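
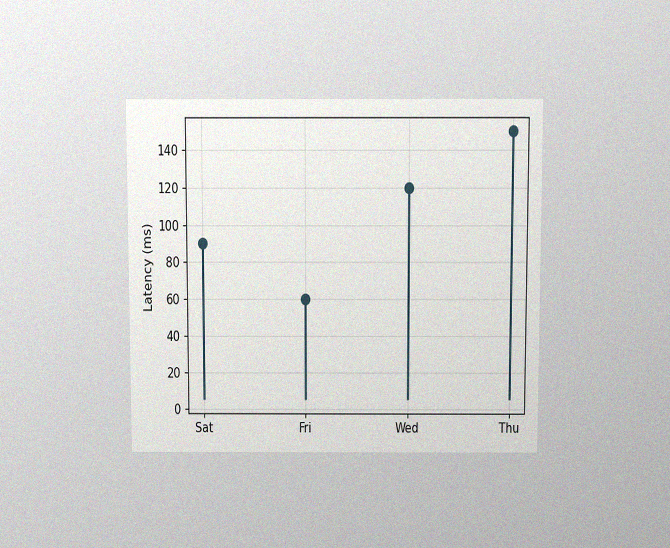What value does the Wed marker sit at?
The chart is viewed slightly from above, with some photo noise. The Wed marker sits at 120ms.

120ms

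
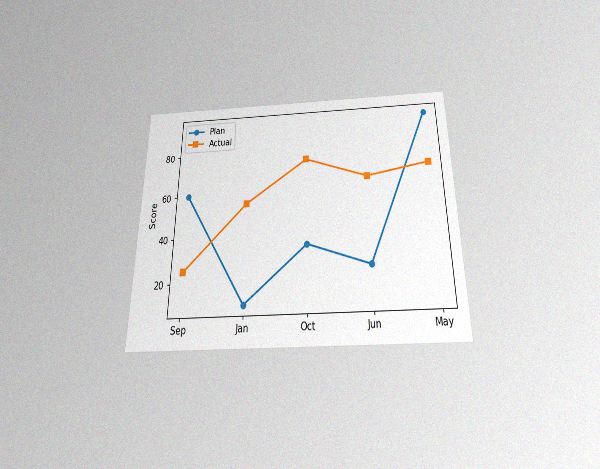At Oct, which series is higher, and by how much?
Actual, by 40

The chart is viewed slightly from below, with some photo noise. At Oct, Actual sits above the other line by 40.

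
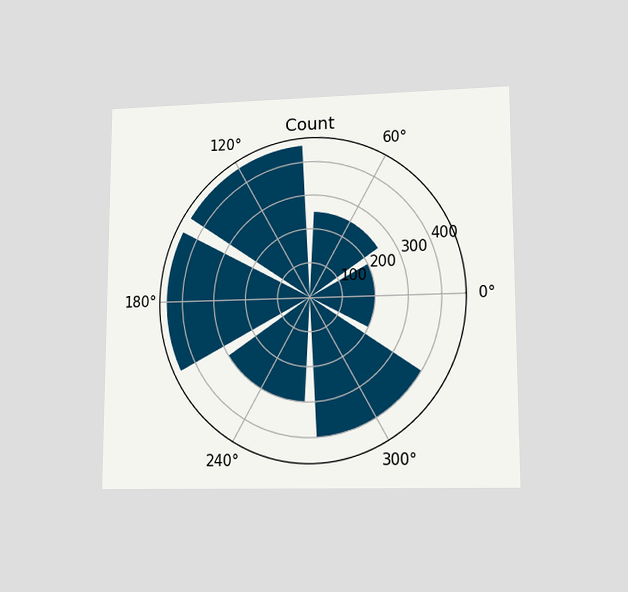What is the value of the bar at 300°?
The chart is viewed at a slight angle. The bar at 300° reaches 400 on the radial axis.

400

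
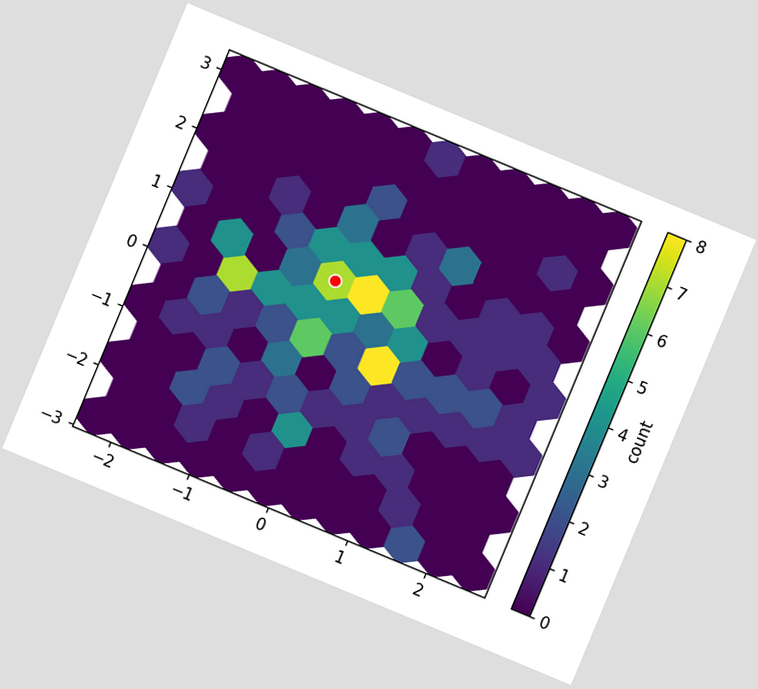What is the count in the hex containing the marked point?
7

The chart is tilted about 23° clockwise. The marked hex reads 7 on the colorbar.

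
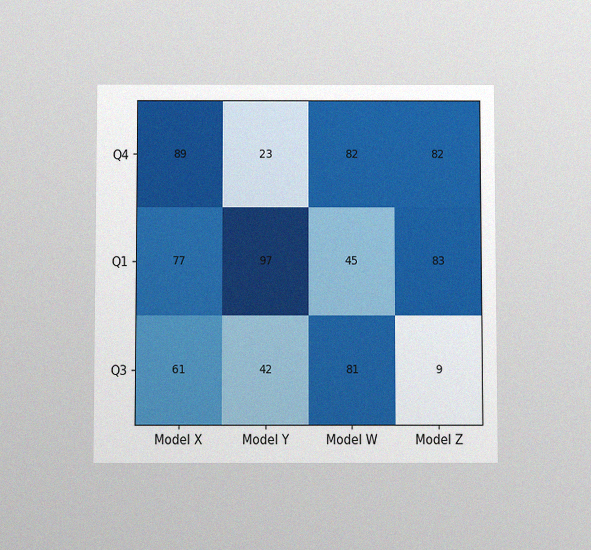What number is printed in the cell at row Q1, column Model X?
The chart is viewed slightly from below, with some photo noise. The (Q1, Model X) cell reads 77.

77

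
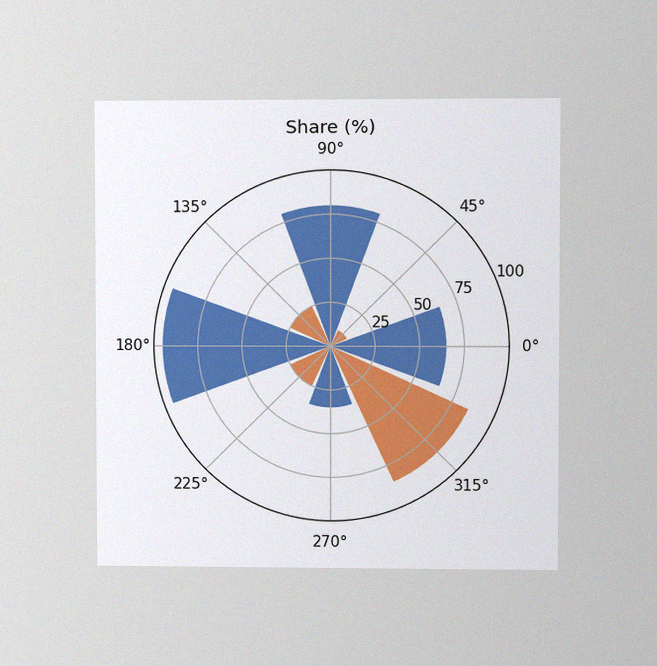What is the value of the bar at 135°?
25%

The chart is viewed at a slight angle, with some photo noise. The bar at 135° reaches 25% on the radial axis.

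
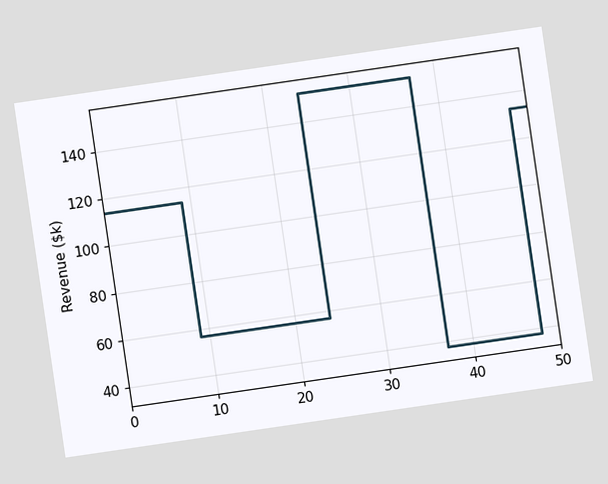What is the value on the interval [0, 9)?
$114k

The chart is tilted about 8° counter-clockwise. On [0, 9) the step sits at $114k.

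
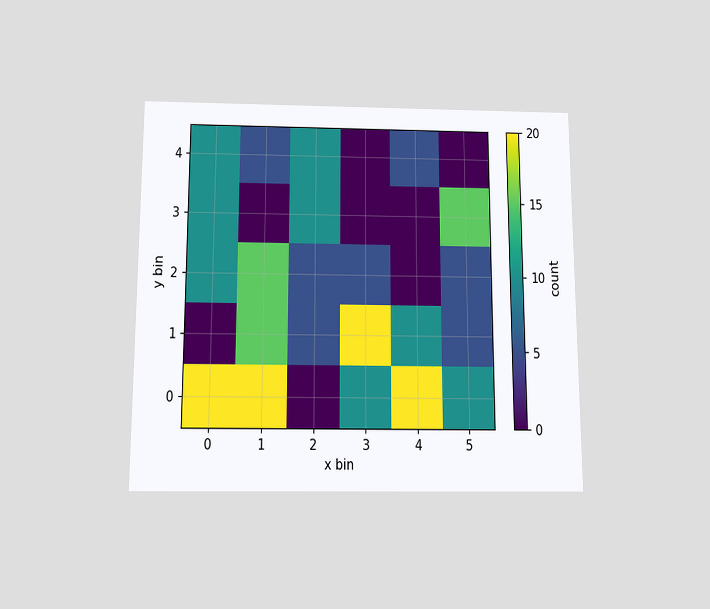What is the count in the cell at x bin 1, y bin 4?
5

The chart is viewed slightly from below. Matching the cell (1, 4) against the colorbar gives 5.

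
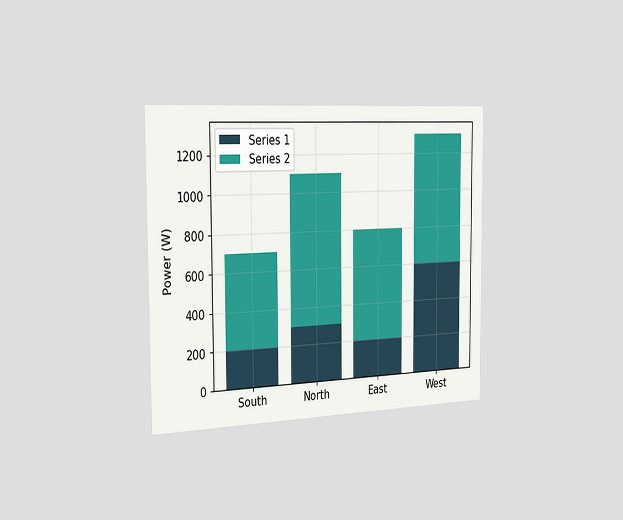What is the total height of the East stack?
800W

The chart is viewed slightly from the left. The East stack's top reaches 800W on the y-axis.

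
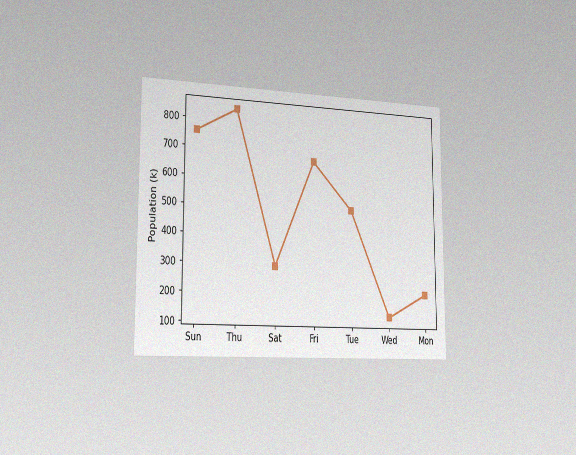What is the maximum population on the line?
840k

The chart is viewed slightly from the left, with some photo noise. The highest point is at Thu, and reading across to the y-axis gives 840k.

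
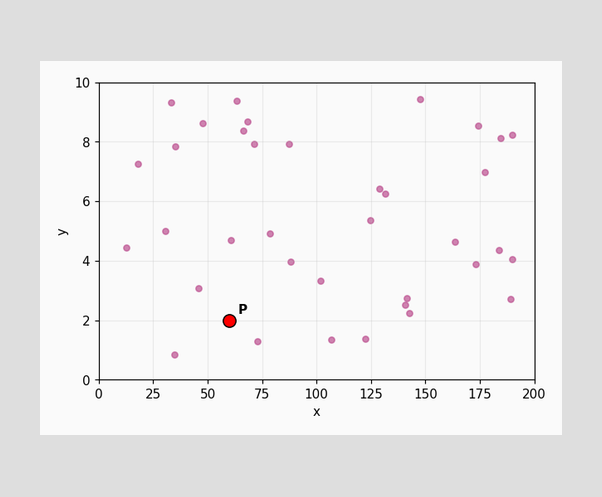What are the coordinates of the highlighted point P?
Following the gridlines from P to each axis, P sits at (60, 2).

(60, 2)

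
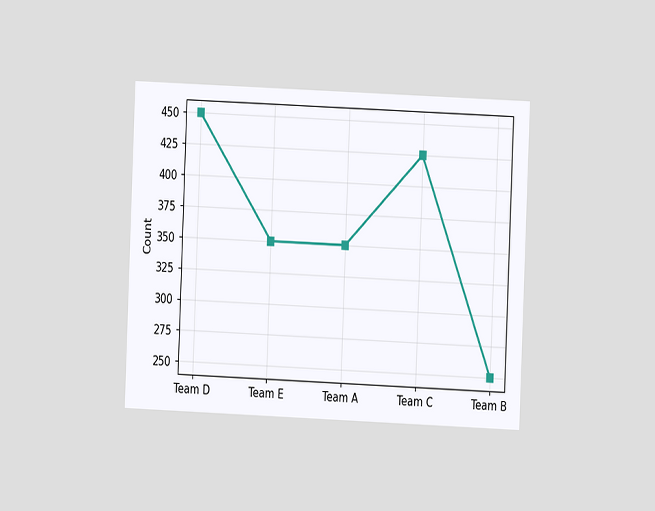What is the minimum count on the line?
250

The chart is tilted about 2° clockwise and viewed at a slight angle. The lowest point is at Team B, and reading across to the y-axis gives 250.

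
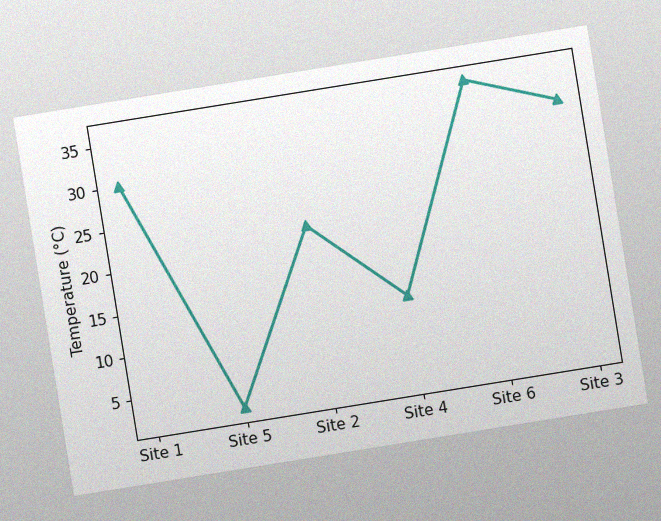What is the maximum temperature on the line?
36°C

The chart is tilted about 9° counter-clockwise, with some photo noise. The highest point is at Site 6, and reading across to the y-axis gives 36°C.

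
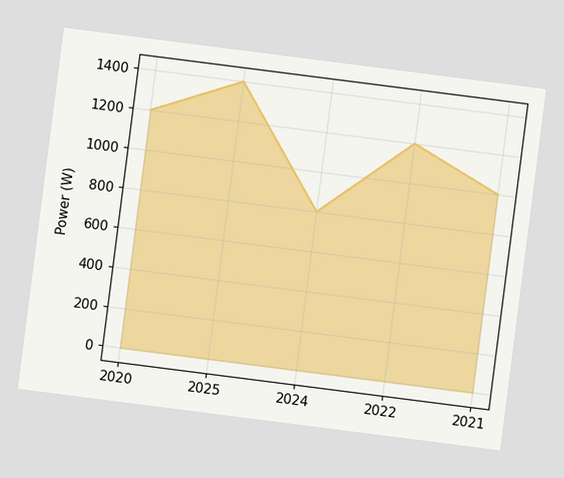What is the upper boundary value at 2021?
1000W

The chart is tilted about 7° clockwise. At 2021 the upper boundary is at 1000W.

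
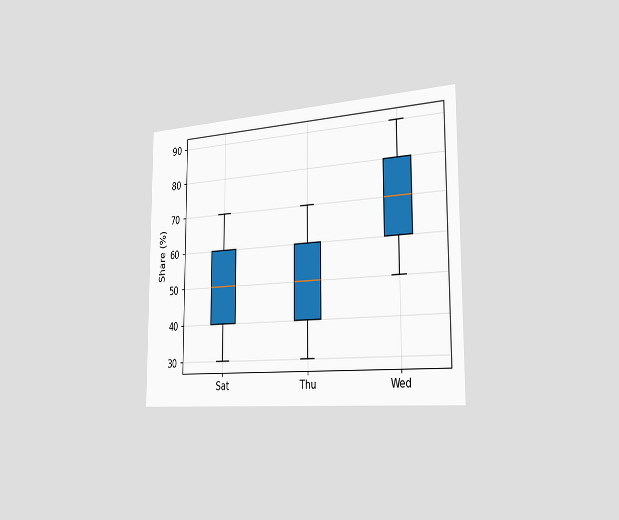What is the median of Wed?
70%

The chart is viewed slightly from the right. The median line in the Wed box sits at 70%.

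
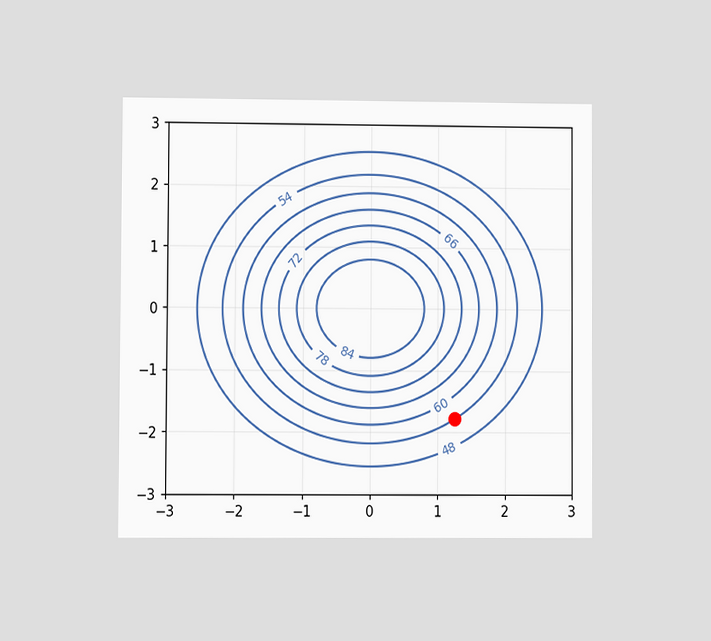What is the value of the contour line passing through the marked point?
54

The chart is viewed at a slight angle. The marked point sits on the contour labelled 54.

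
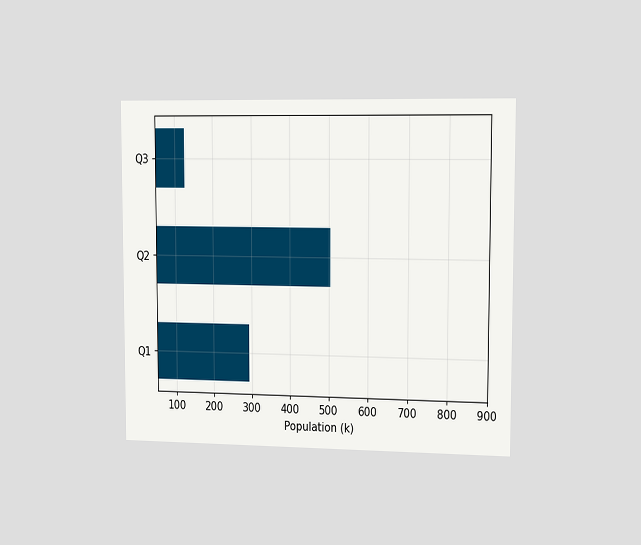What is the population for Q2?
The chart is viewed slightly from the right. Reading along the chart's x-axis, the Q2 bar reaches 504k.

504k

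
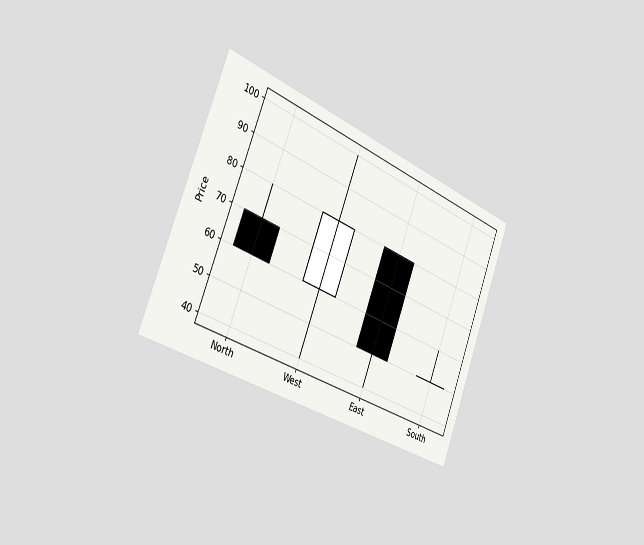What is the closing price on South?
The chart is tilted about 21° clockwise and viewed slightly from the left. The South candle closes at 50.

50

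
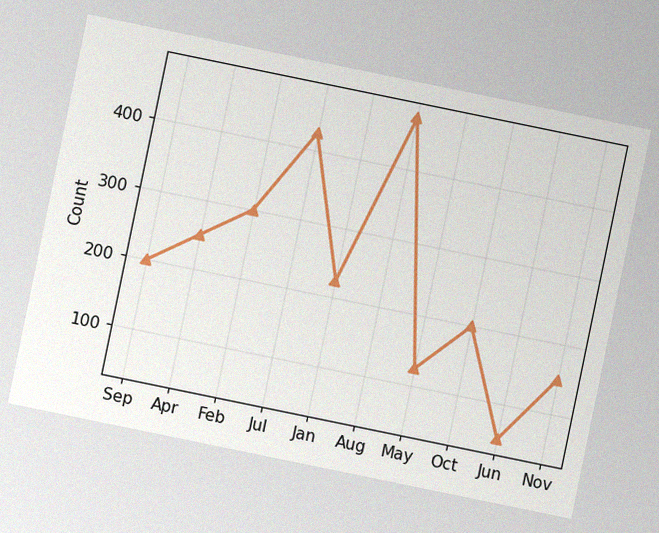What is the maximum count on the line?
The chart is tilted about 12° clockwise, with some photo noise. The highest point is at Aug, and reading across to the y-axis gives 475.

475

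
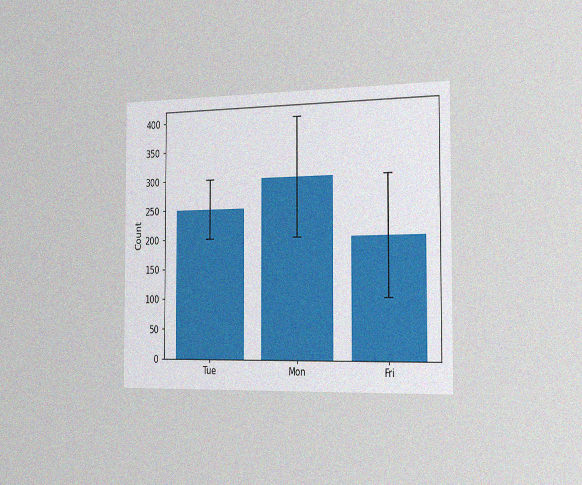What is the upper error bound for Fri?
The chart is viewed slightly from the right, with some photo noise. The Fri bar's upper whisker reaches 300.

300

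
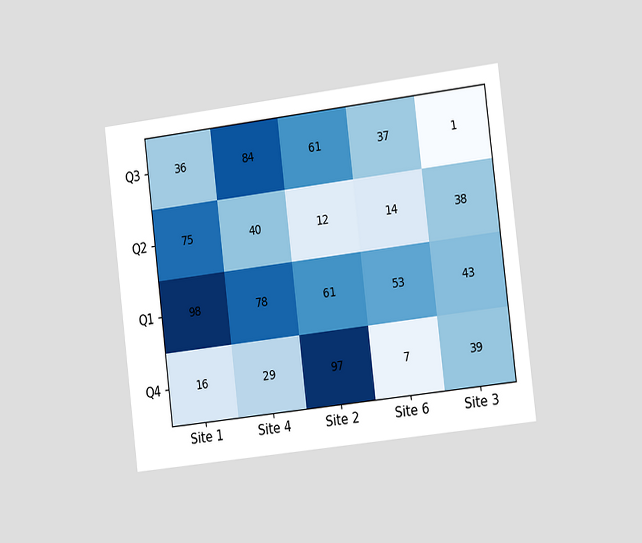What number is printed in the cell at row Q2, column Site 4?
The chart is tilted about 7° counter-clockwise and viewed slightly from the right. The (Q2, Site 4) cell reads 40.

40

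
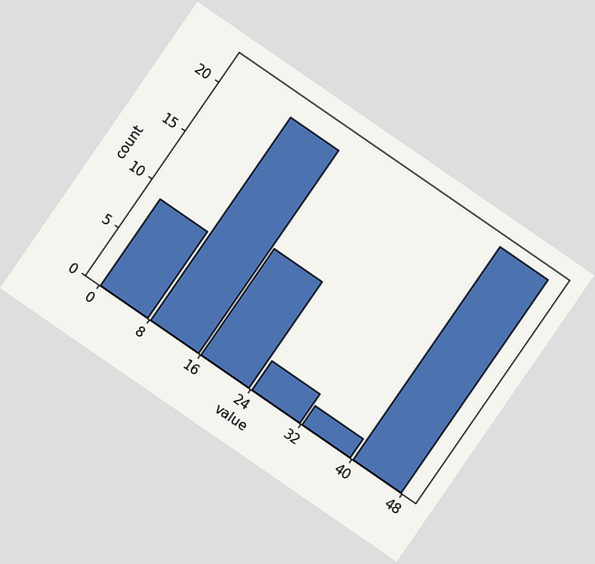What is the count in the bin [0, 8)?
9

The chart is tilted about 35° clockwise. The [0, 8) bin has height 9.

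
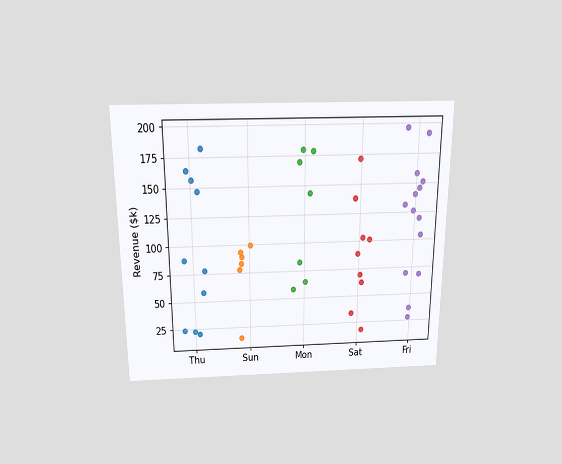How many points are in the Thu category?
The chart is viewed slightly from above. Counting the markers in the Thu column gives 10.

10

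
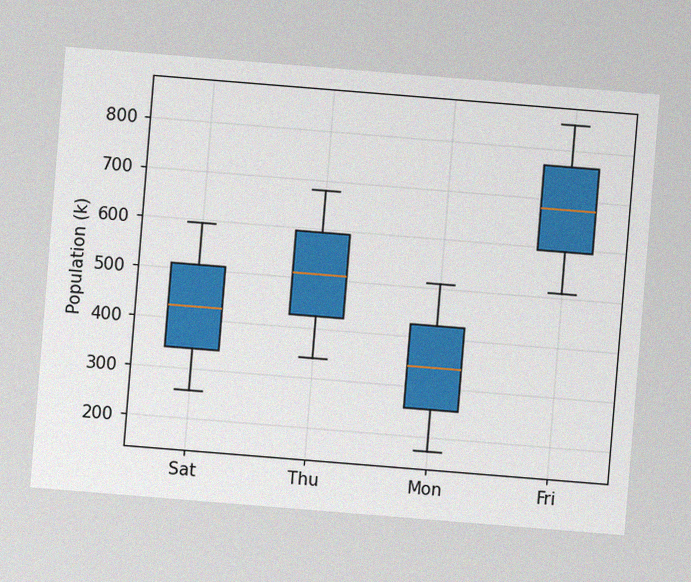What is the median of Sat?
The chart is tilted about 5° clockwise, with some photo noise. The median line in the Sat box sits at 425k.

425k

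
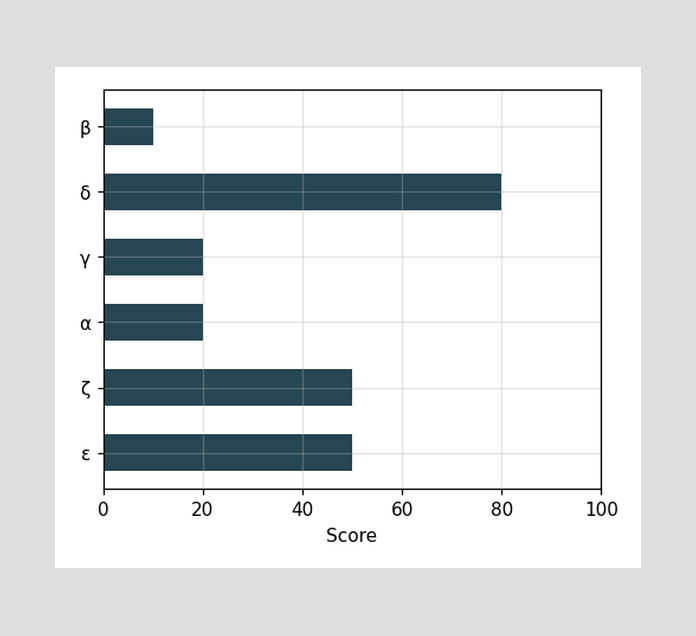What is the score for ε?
Reading along the chart's x-axis, the ε bar reaches 50.

50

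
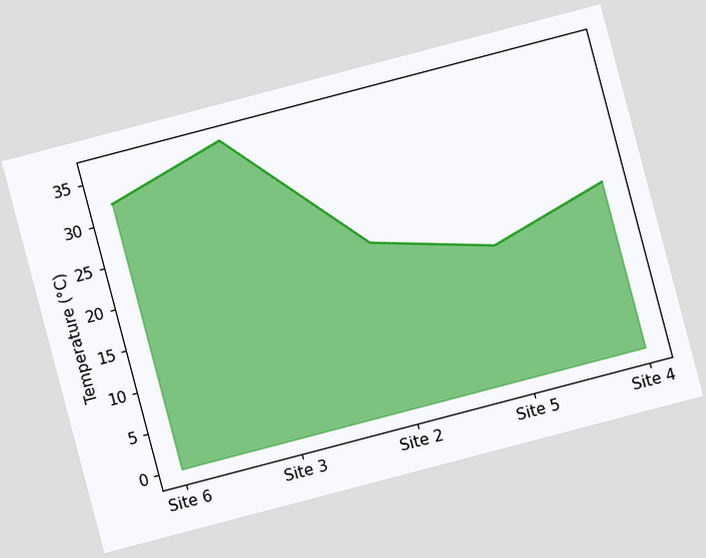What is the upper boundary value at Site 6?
32°C

The chart is tilted about 15° counter-clockwise. At Site 6 the upper boundary is at 32°C.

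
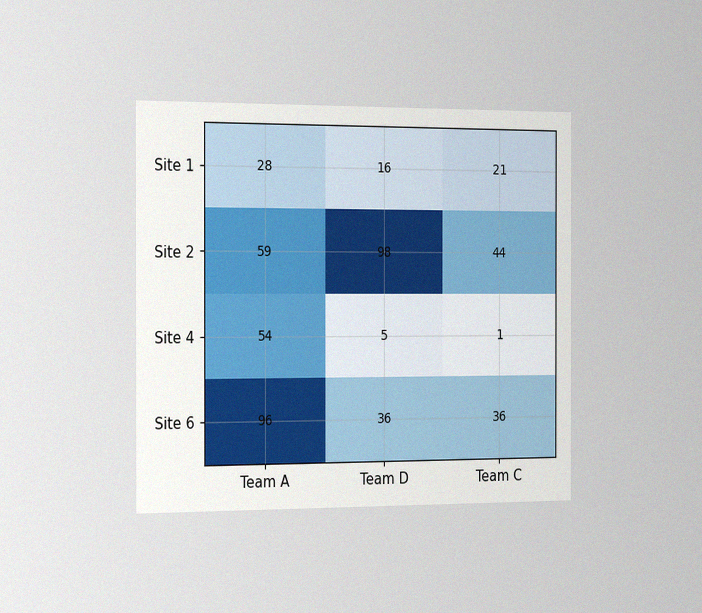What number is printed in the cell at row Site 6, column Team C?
The chart is viewed slightly from the left, with some photo noise. The (Site 6, Team C) cell reads 36.

36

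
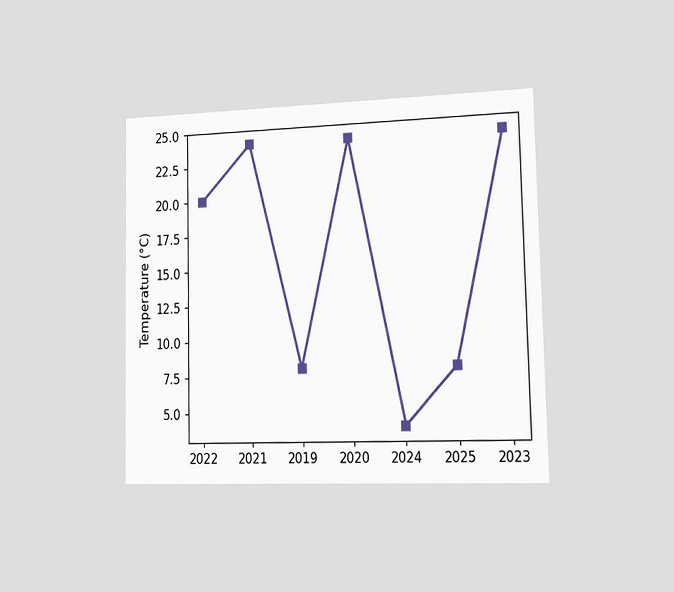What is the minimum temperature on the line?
The chart is viewed slightly from the right. The lowest point is at 2024, and reading across to the y-axis gives 4°C.

4°C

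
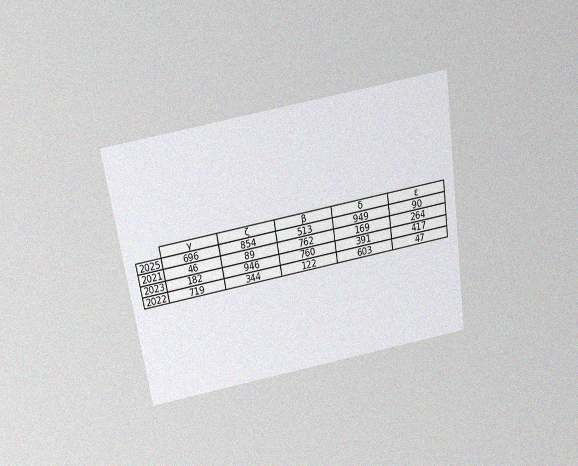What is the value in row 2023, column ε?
The chart is tilted about 9° counter-clockwise and viewed slightly from above, with some photo noise. The (2023, ε) cell reads 417.

417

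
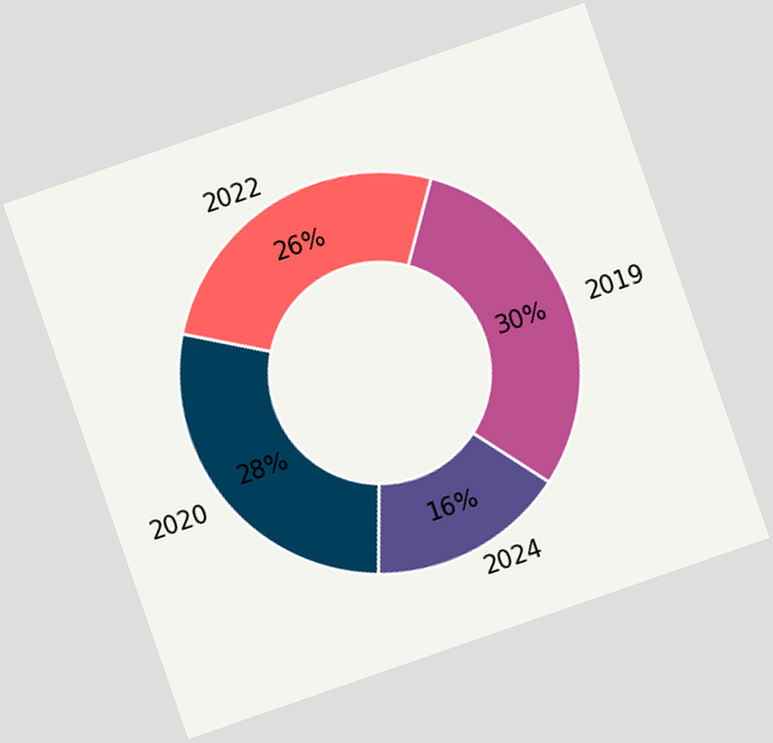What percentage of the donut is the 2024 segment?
The chart is tilted about 19° counter-clockwise. The 2024 segment takes up 16% of the ring.

16%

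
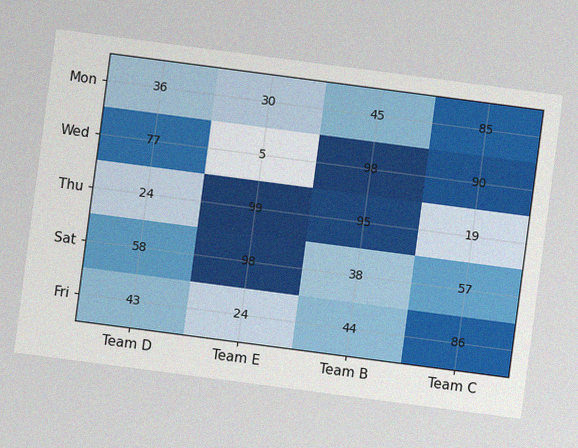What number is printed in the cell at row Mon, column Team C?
85

The chart is tilted about 7° clockwise, with some photo noise. The (Mon, Team C) cell reads 85.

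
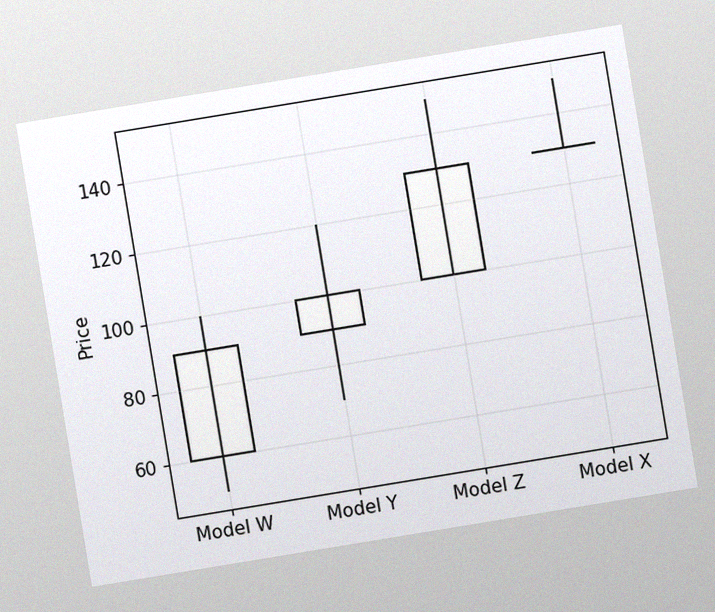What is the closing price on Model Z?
130

The chart is tilted about 9° counter-clockwise, with some photo noise. The Model Z candle closes at 130.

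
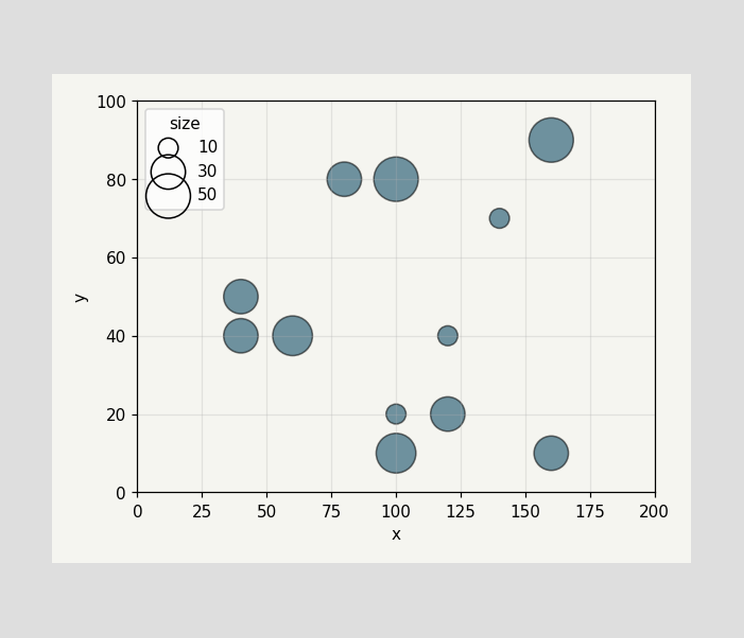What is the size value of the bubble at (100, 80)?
Matching the bubble at (100, 80) against the size legend gives 50.

50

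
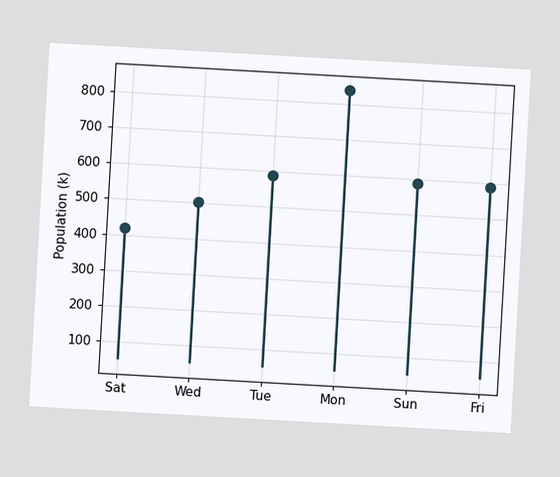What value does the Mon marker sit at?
840k

The chart is tilted about 3° clockwise. The Mon marker sits at 840k.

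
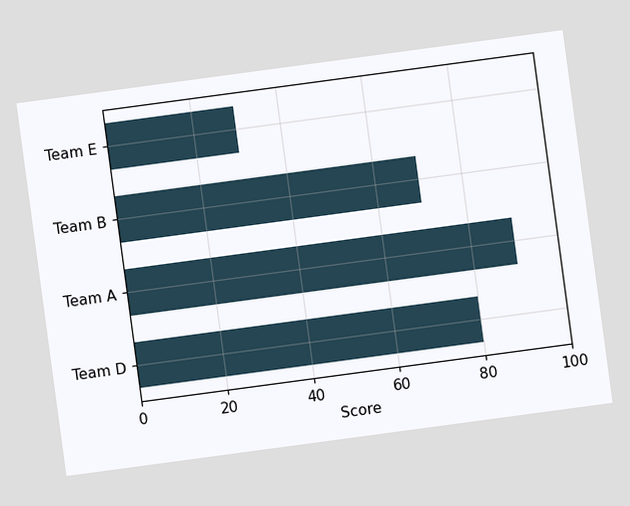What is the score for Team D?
80

The chart is tilted about 8° counter-clockwise. Reading along the chart's x-axis, the Team D bar reaches 80.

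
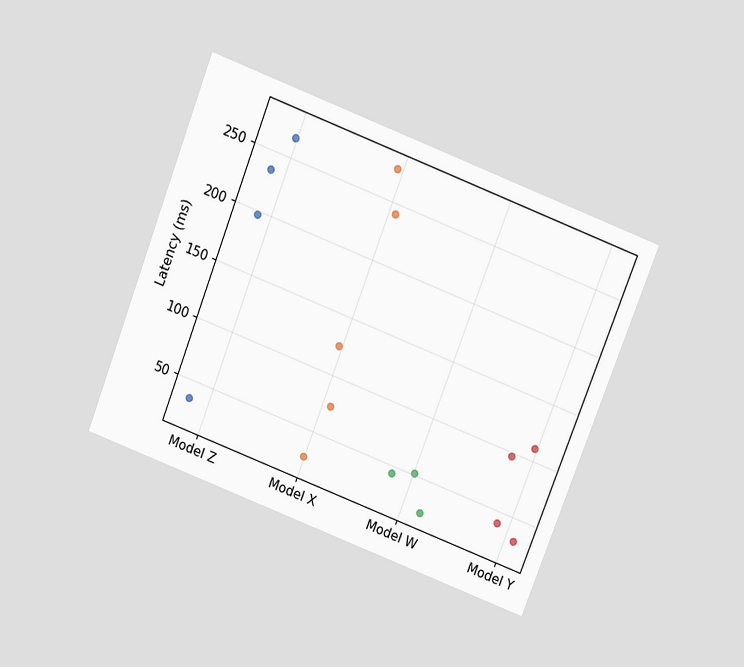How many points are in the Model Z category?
The chart is tilted about 21° clockwise and viewed slightly from above. Counting the markers in the Model Z column gives 4.

4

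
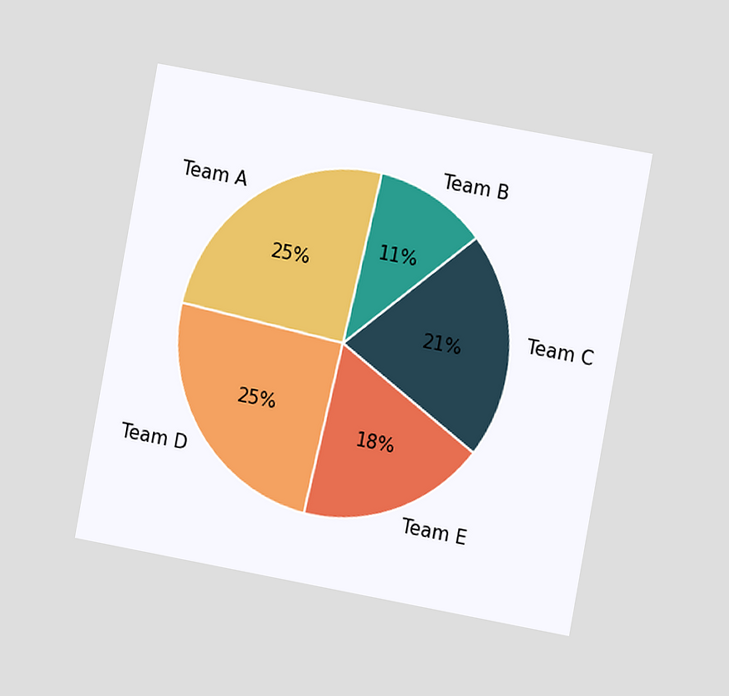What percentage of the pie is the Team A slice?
The chart is tilted about 10° clockwise and viewed at a slight angle. The Team A slice takes up 25% of the pie.

25%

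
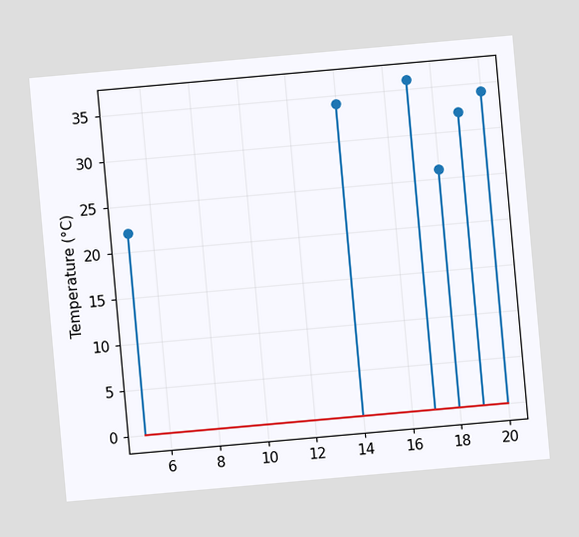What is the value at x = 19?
32°C

The chart is tilted about 5° counter-clockwise. The stem at x=19 reaches 32°C.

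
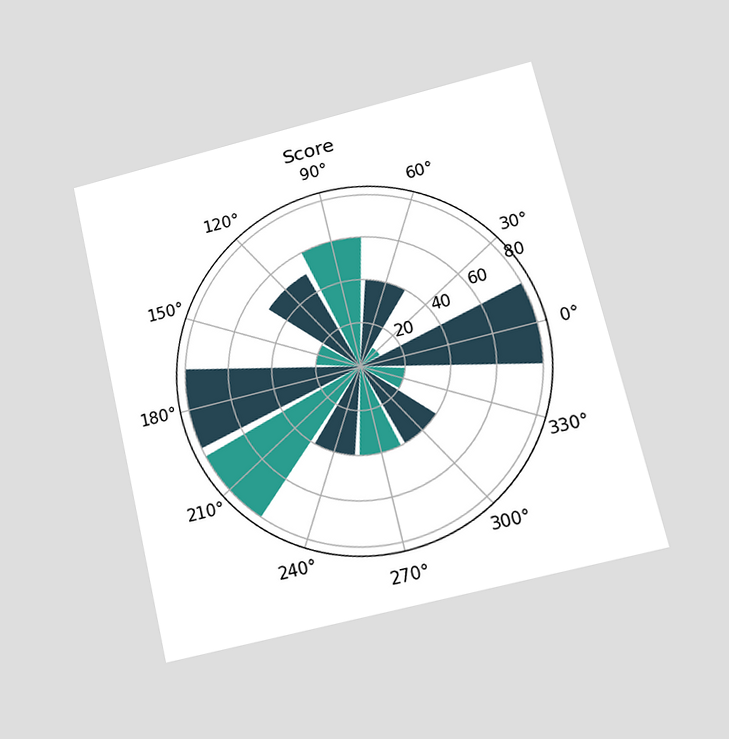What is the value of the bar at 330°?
The chart is tilted about 13° counter-clockwise and viewed at a slight angle. The bar at 330° reaches 20 on the radial axis.

20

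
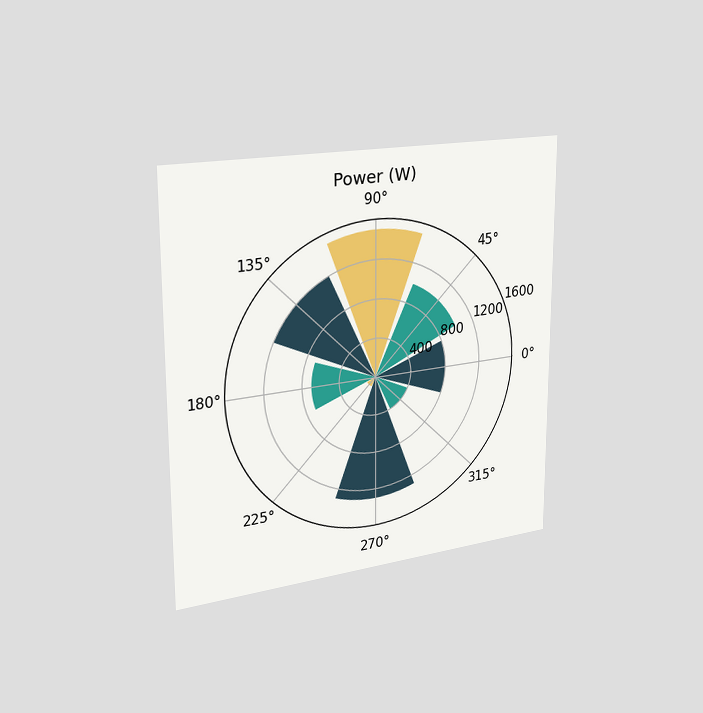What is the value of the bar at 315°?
The chart is viewed slightly from the left. The bar at 315° reaches 400W on the radial axis.

400W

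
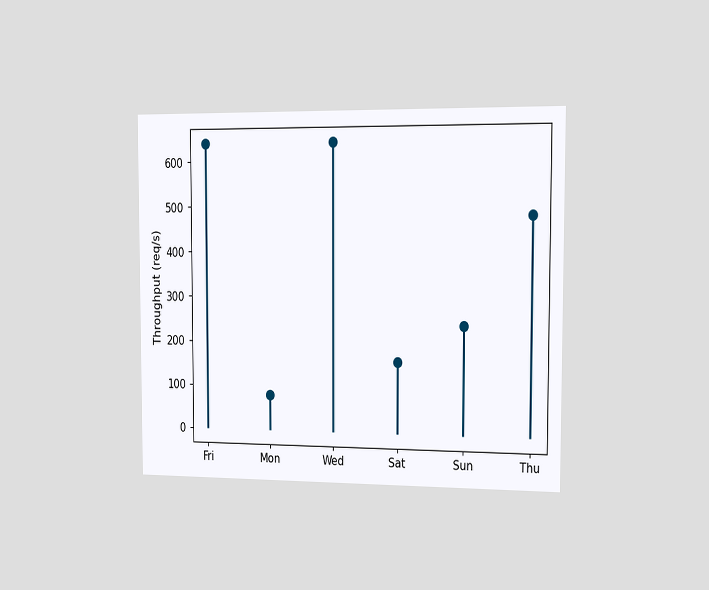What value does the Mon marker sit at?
80req/s

The chart is viewed slightly from the right. The Mon marker sits at 80req/s.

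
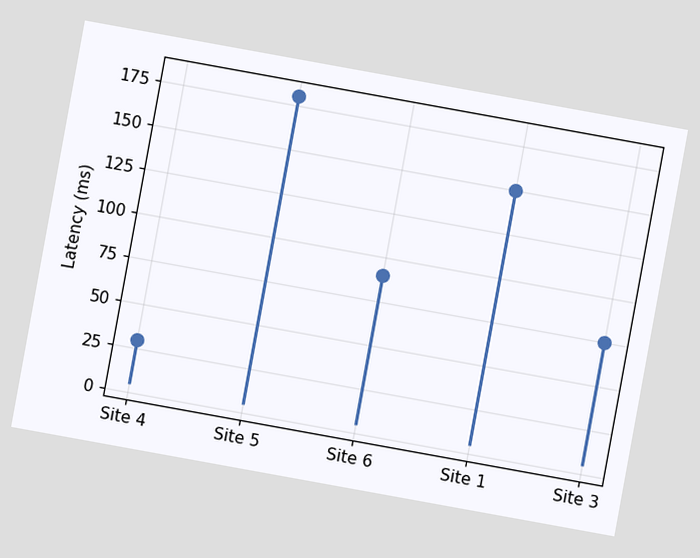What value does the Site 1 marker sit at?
The chart is tilted about 10° clockwise. The Site 1 marker sits at 150ms.

150ms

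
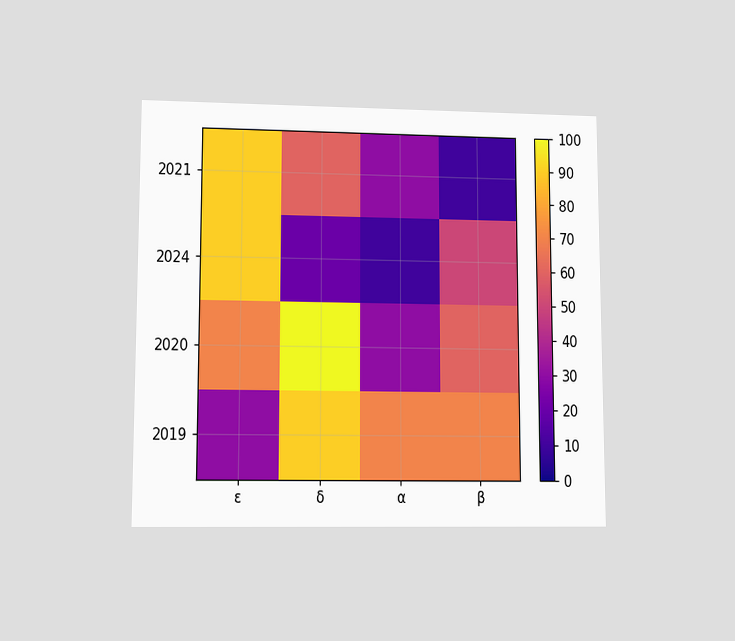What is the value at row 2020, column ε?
70

The chart is viewed at a slight angle. Matching cell (2020, ε) against the colorbar gives 70.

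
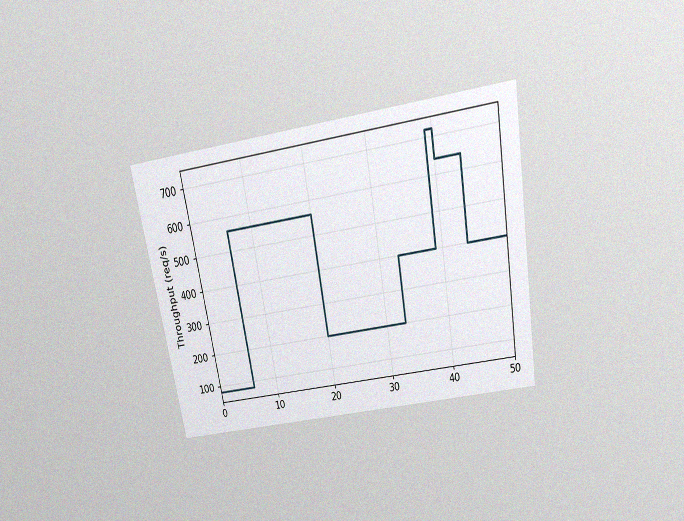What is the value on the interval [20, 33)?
200req/s

The chart is tilted about 10° counter-clockwise and viewed slightly from above, with some photo noise. On [20, 33) the step sits at 200req/s.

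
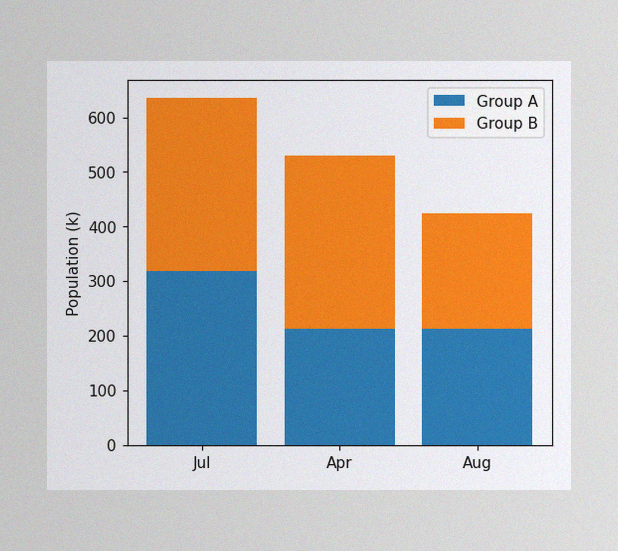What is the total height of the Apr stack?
The image has some photo noise and uneven lighting. The Apr stack's top reaches 530k on the y-axis.

530k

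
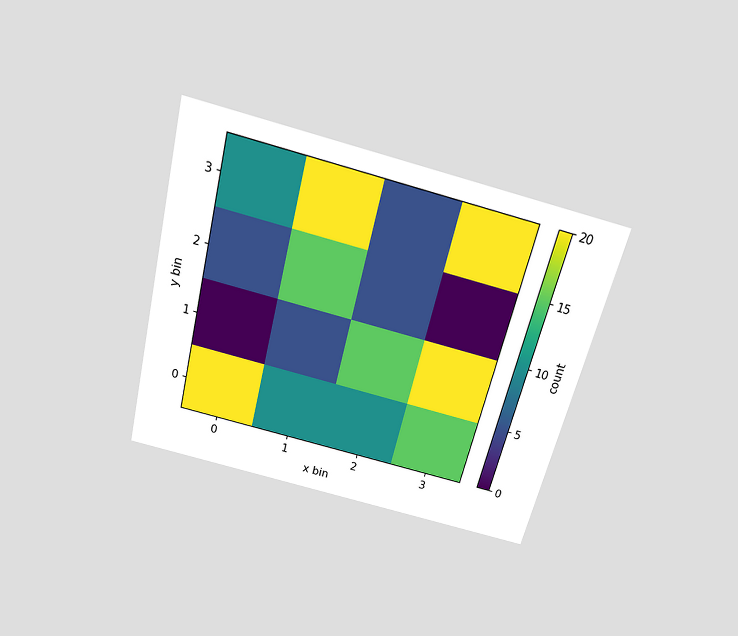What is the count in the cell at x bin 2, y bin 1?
The chart is tilted about 14° clockwise and viewed slightly from above. Matching the cell (2, 1) against the colorbar gives 15.

15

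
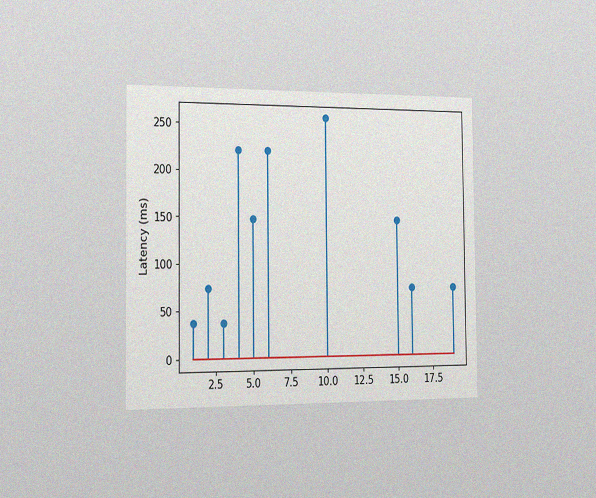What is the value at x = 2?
The chart is viewed slightly from the left, with some photo noise. The stem at x=2 reaches 74ms.

74ms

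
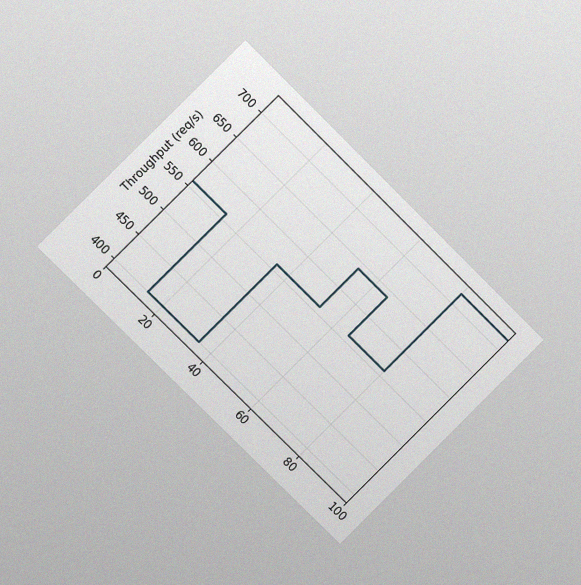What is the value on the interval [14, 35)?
The chart is tilted about 45° clockwise and viewed at a slight angle, with some photo noise. On [14, 35) the step sits at 400req/s.

400req/s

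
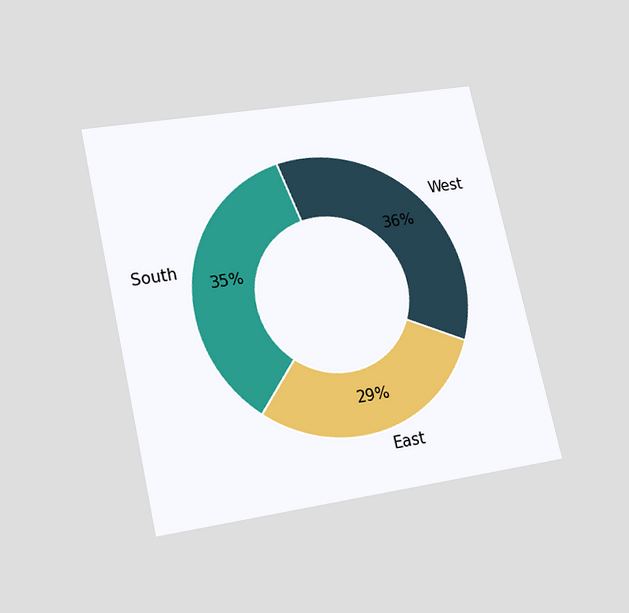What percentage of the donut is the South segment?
35%

The chart is tilted about 13° counter-clockwise and viewed slightly from below. The South segment takes up 35% of the ring.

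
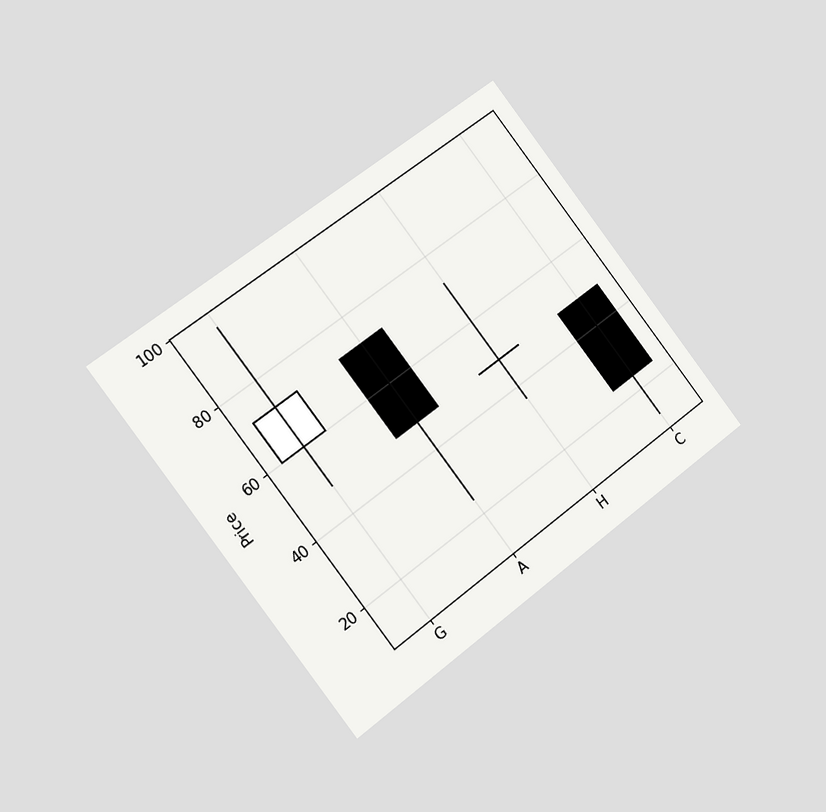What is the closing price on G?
The chart is tilted about 37° counter-clockwise and viewed slightly from the left. The G candle closes at 72.

72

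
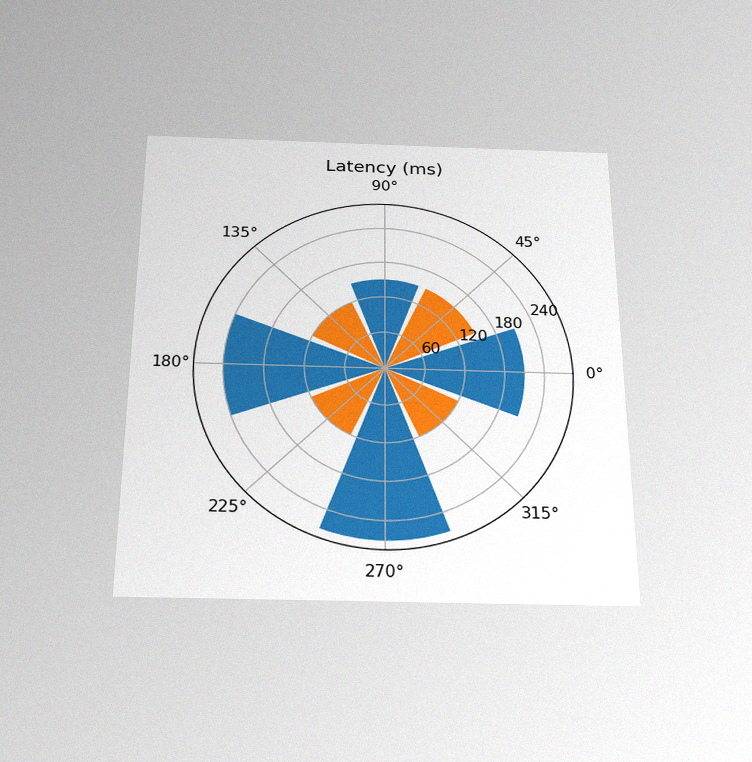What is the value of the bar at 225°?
The chart is viewed slightly from below, with some photo noise. The bar at 225° reaches 120ms on the radial axis.

120ms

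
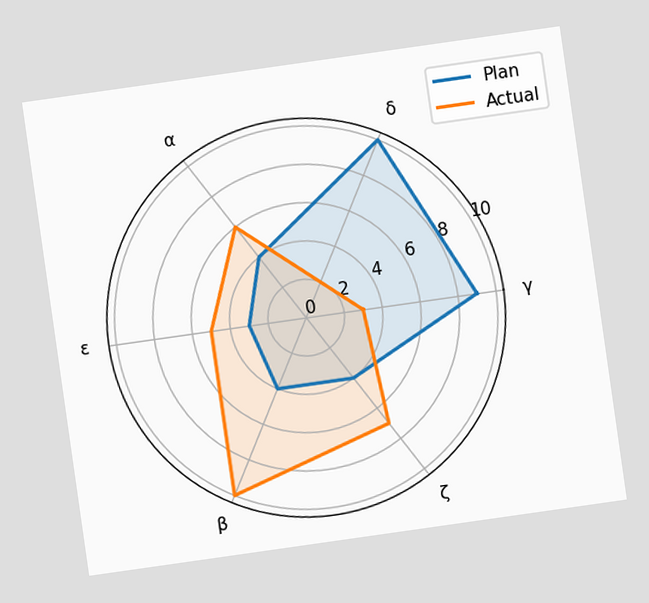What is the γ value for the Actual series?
3

The chart is tilted about 8° counter-clockwise. On the γ axis, Actual reaches 3.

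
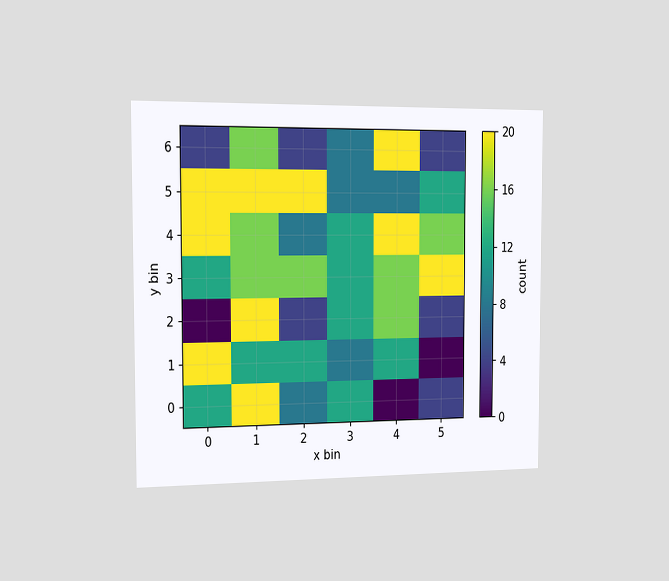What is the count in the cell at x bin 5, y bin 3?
20

The chart is viewed slightly from the left. Matching the cell (5, 3) against the colorbar gives 20.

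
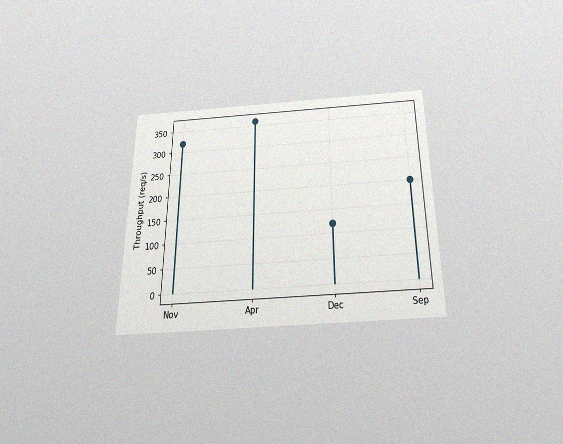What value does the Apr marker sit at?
360req/s

The chart is viewed slightly from below, with some photo noise. The Apr marker sits at 360req/s.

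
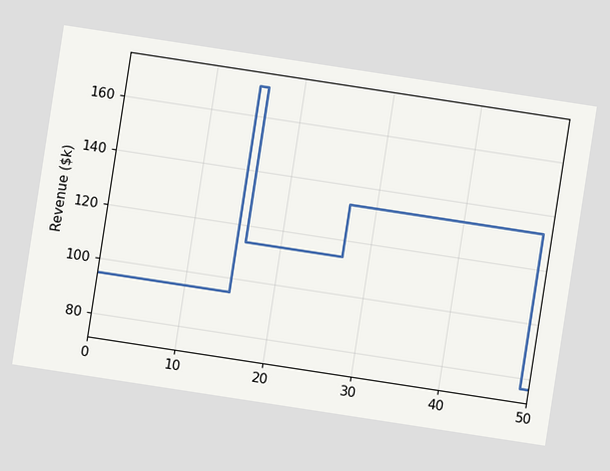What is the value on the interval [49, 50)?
$76k

The chart is tilted about 9° clockwise. On [49, 50) the step sits at $76k.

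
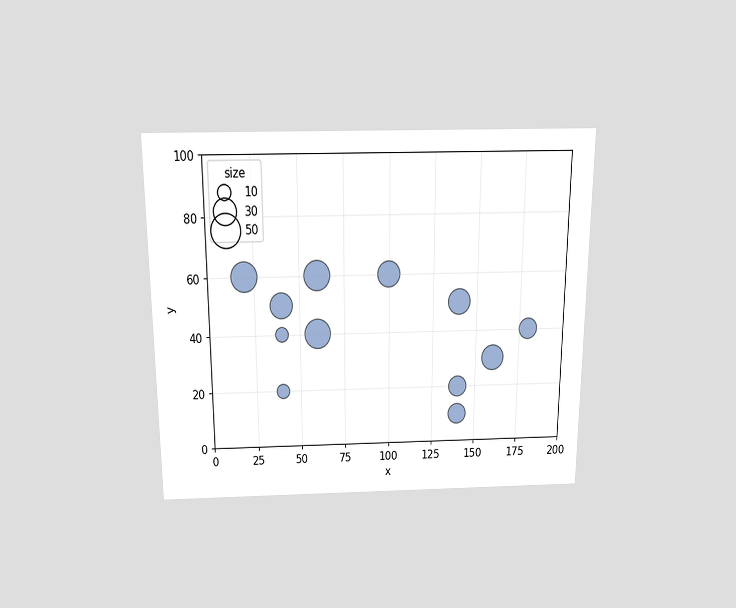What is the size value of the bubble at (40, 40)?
10

The chart is viewed slightly from above. Matching the bubble at (40, 40) against the size legend gives 10.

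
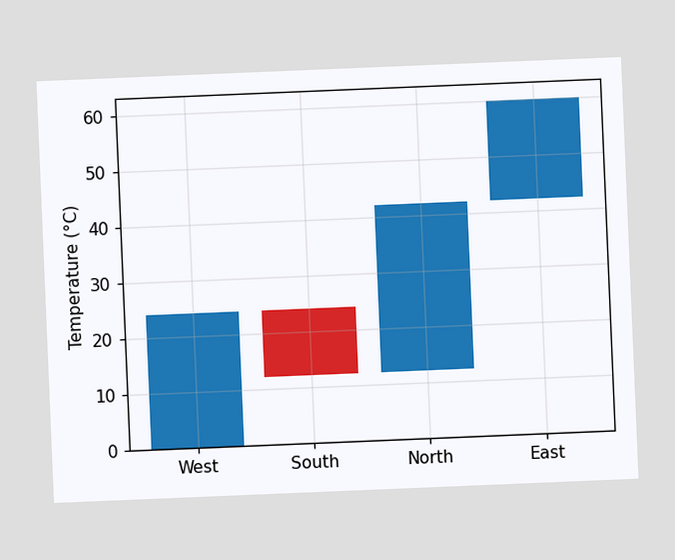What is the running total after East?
The chart is tilted about 2° counter-clockwise. After East the running total reaches 60°C.

60°C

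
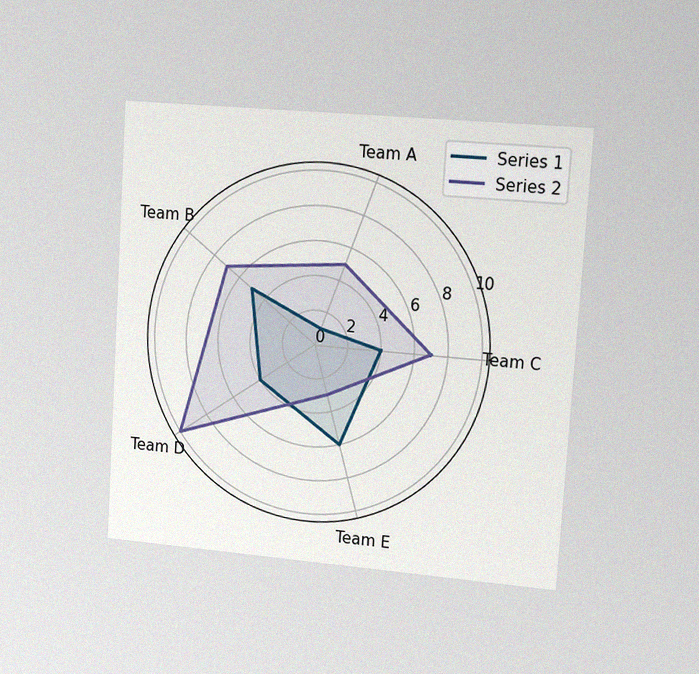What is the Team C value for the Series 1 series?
The chart is tilted about 4° clockwise and viewed slightly from the right, with some photo noise. On the Team C axis, Series 1 reaches 4.

4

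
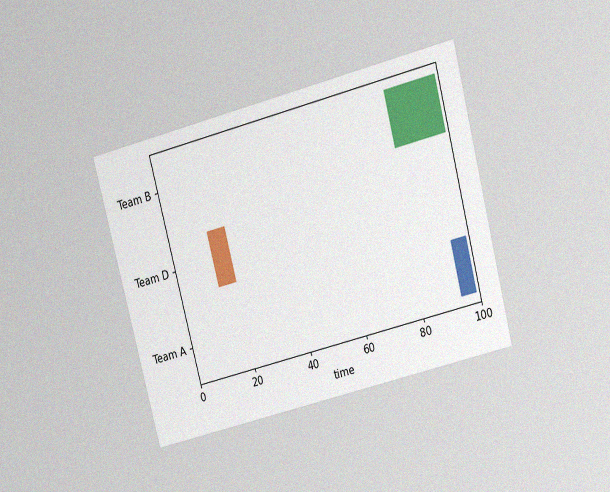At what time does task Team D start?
The chart is tilted about 15° counter-clockwise and viewed slightly from above, with some photo noise. The Team D bar begins at t=14.

14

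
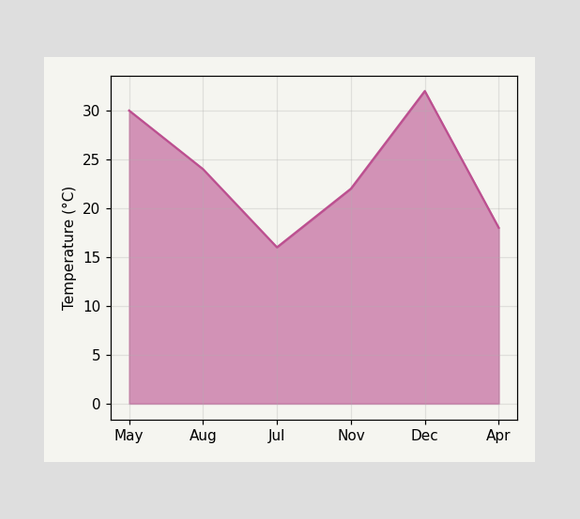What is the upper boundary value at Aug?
At Aug the upper boundary is at 24°C.

24°C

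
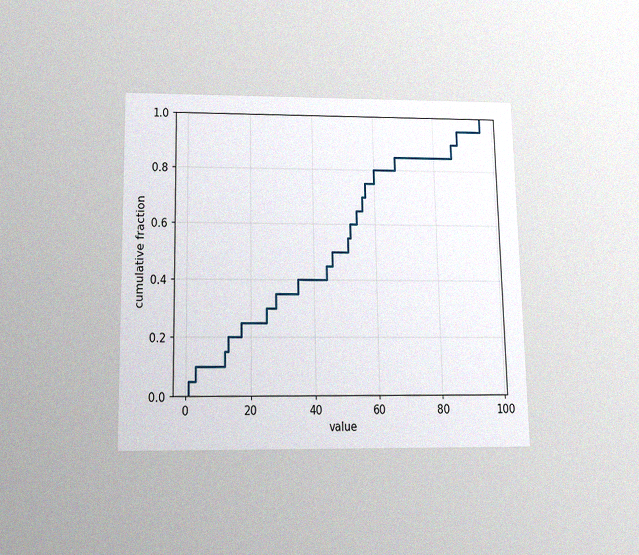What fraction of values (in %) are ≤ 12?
15%

The chart is viewed slightly from below, with some photo noise. At x=12 the ECDF step is at 15%.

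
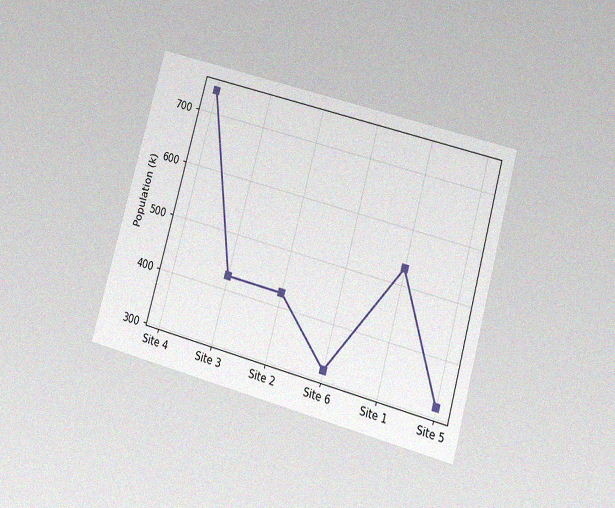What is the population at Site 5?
318k

The chart is tilted about 15° clockwise and viewed at a slight angle, with some photo noise. At Site 5, the line is at 318k.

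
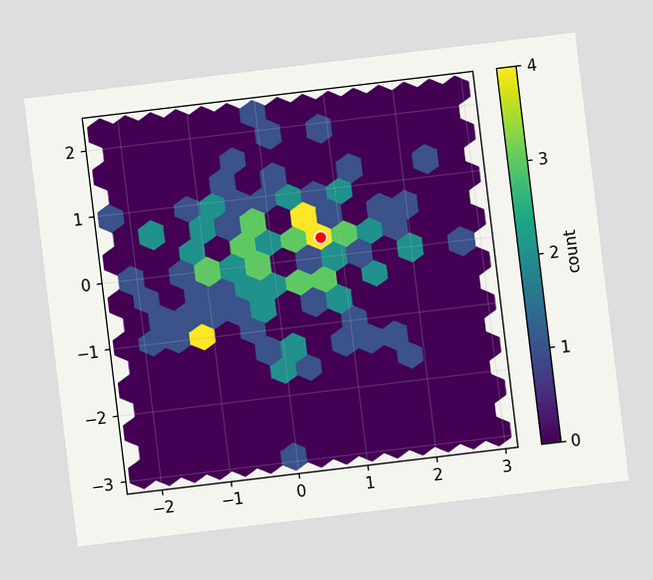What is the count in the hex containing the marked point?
The chart is tilted about 7° counter-clockwise. The marked hex reads 4 on the colorbar.

4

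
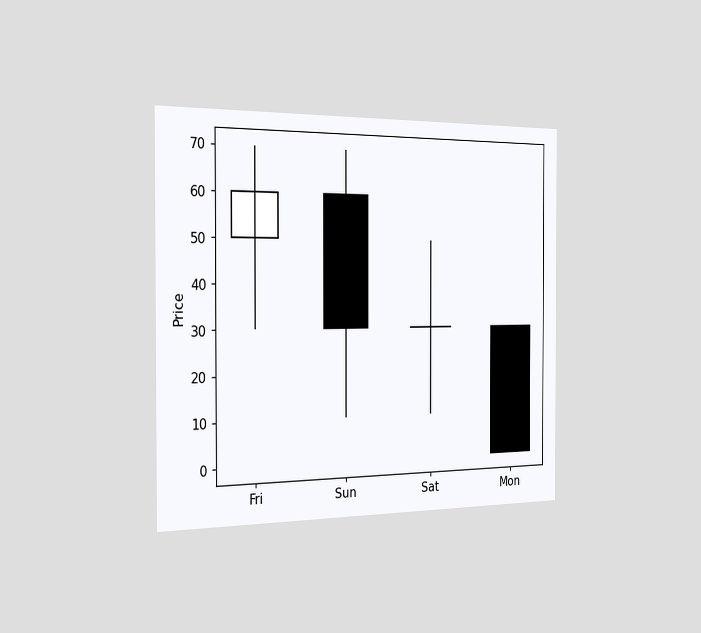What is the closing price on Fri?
60

The chart is viewed slightly from the left. The Fri candle closes at 60.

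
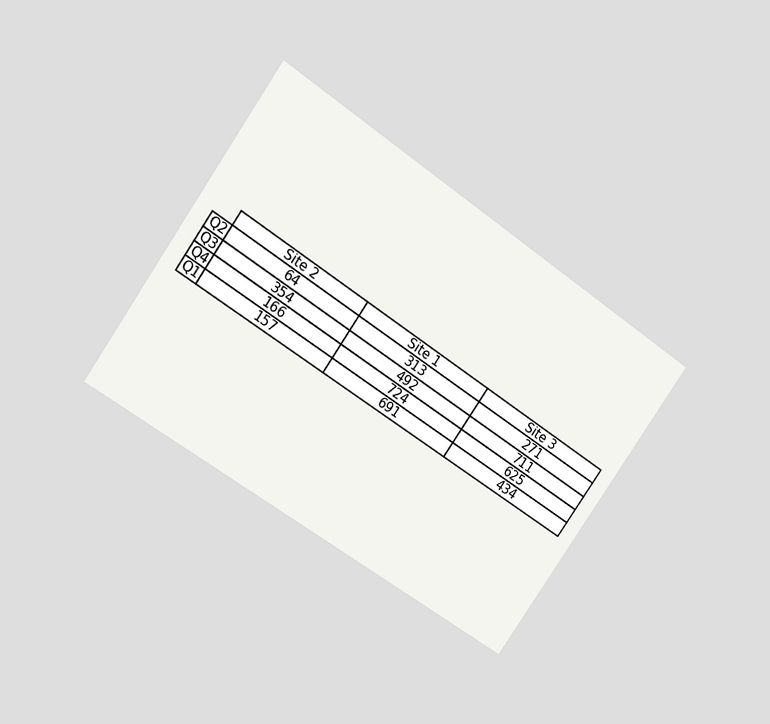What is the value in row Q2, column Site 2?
64

The chart is tilted about 34° clockwise and viewed at a slight angle. The (Q2, Site 2) cell reads 64.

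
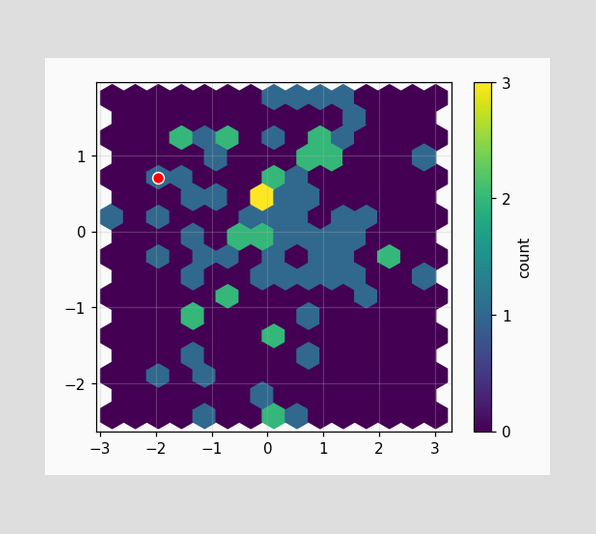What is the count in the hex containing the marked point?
1

The marked hex reads 1 on the colorbar.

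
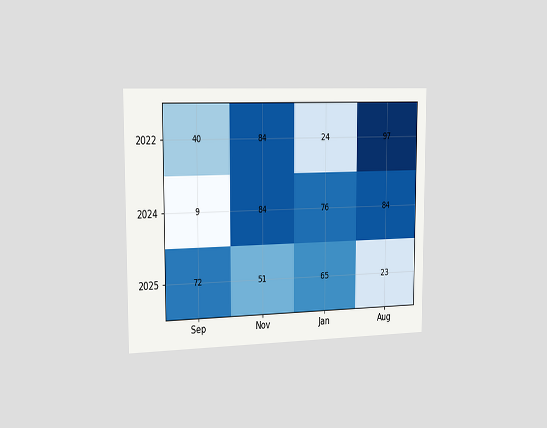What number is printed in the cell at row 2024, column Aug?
84

The chart is viewed slightly from the left. The (2024, Aug) cell reads 84.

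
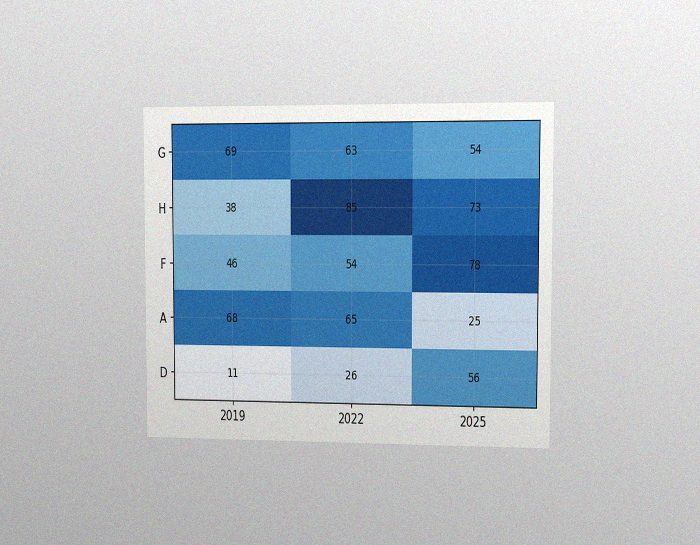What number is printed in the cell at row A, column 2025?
25

The chart is viewed slightly from the right, with some photo noise. The (A, 2025) cell reads 25.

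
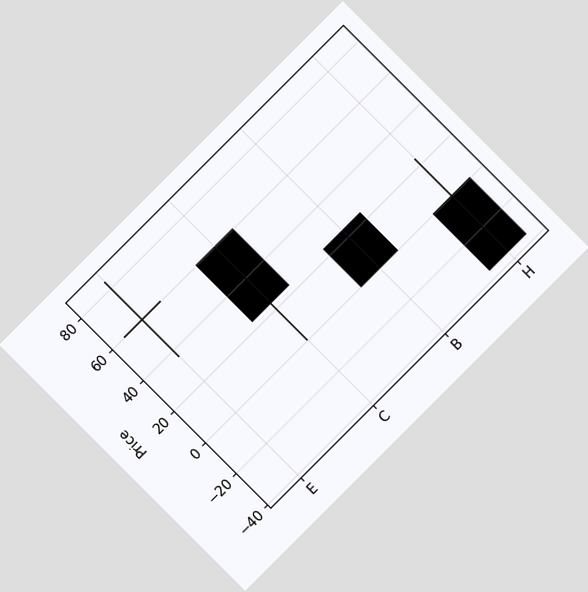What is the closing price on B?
The chart is tilted about 45° counter-clockwise. The B candle closes at 0.

0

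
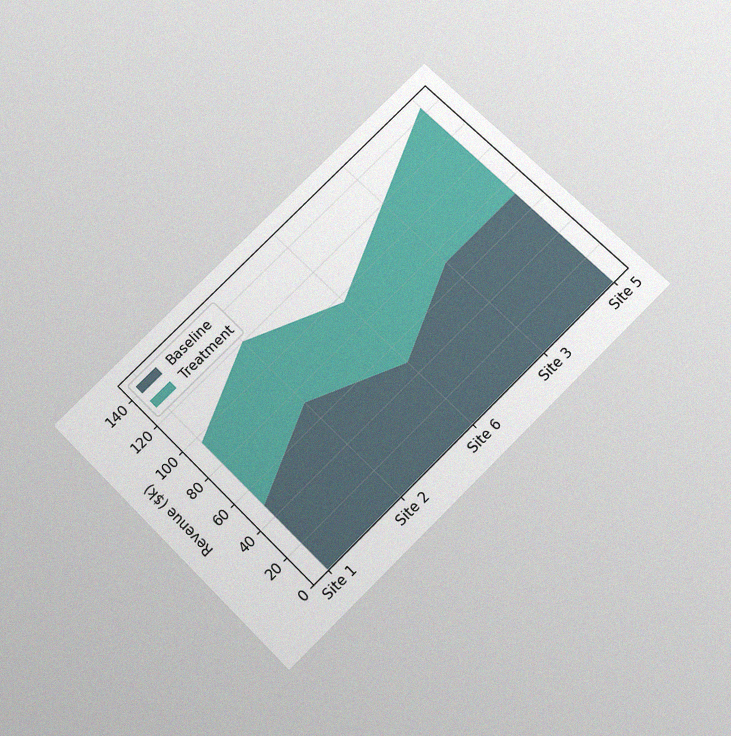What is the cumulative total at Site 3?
The chart is tilted about 45° counter-clockwise and viewed slightly from below, with some photo noise. The stacked total at Site 3 reaches $120k.

$120k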